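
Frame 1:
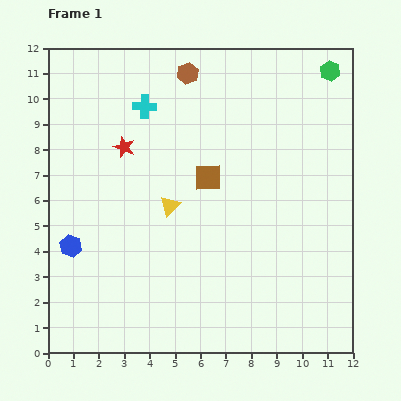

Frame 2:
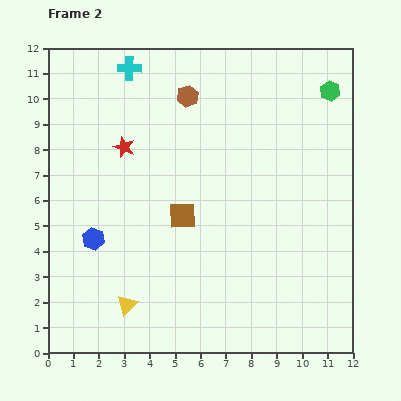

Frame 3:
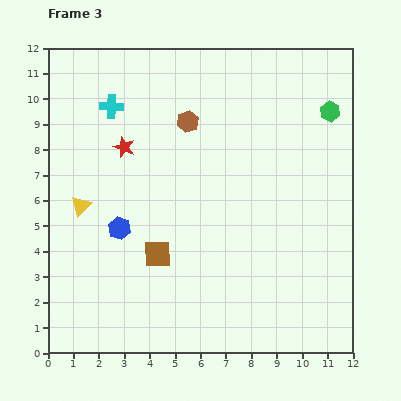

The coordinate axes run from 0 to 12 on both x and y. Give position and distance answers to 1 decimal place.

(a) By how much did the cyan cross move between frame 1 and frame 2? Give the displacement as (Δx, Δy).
(-0.6, 1.5)

The cyan cross was at (3.8, 9.7) in frame 1 and (3.2, 11.2) in frame 2.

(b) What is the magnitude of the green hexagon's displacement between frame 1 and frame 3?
1.6

The green hexagon moved from (11.1, 11.1) to (11.1, 9.5), a distance of √(0.0² + 1.6²) ≈ 1.6.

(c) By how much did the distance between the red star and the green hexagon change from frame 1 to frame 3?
-0.4

Distance in frame 1: 8.6. Distance in frame 3: 8.2.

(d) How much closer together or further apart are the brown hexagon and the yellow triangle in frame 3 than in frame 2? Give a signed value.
-3.2

Distance in frame 2: 8.5. Distance in frame 3: 5.3.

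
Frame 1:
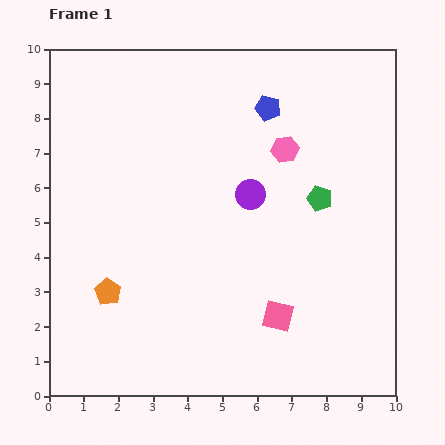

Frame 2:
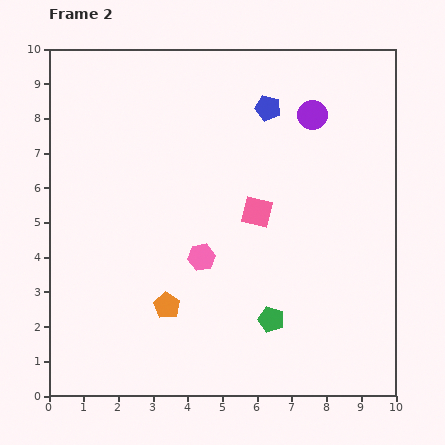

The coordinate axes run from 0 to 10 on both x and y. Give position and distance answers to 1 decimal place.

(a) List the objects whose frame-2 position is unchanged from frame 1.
the blue pentagon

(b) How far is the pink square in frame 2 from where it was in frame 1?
3.1

The pink square moved from (6.6, 2.3) to (6.0, 5.3), a distance of √(0.6² + 3.0²) ≈ 3.1.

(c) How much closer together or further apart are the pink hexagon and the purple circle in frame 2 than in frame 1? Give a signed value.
+3.6

Distance in frame 1: 1.6. Distance in frame 2: 5.2.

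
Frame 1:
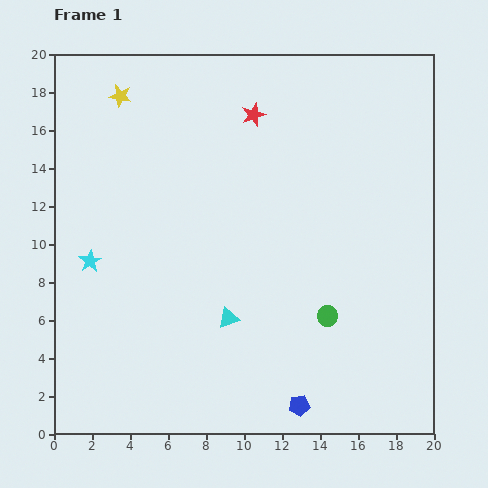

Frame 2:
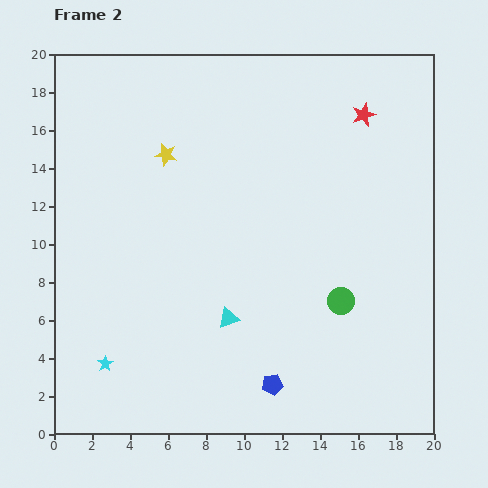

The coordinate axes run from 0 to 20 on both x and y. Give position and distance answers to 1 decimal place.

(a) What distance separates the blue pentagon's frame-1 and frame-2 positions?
1.8

The blue pentagon moved from (12.9, 1.5) to (11.5, 2.6), a distance of √(1.4² + 1.1²) ≈ 1.8.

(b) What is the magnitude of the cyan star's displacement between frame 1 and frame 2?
5.5

The cyan star moved from (1.9, 9.1) to (2.7, 3.7), a distance of √(0.8² + 5.4²) ≈ 5.5.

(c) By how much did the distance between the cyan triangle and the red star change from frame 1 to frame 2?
+2.0

Distance in frame 1: 10.8. Distance in frame 2: 12.8.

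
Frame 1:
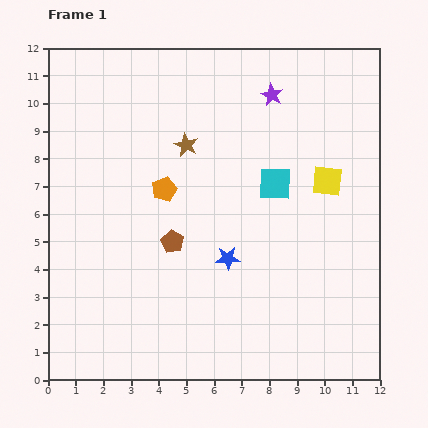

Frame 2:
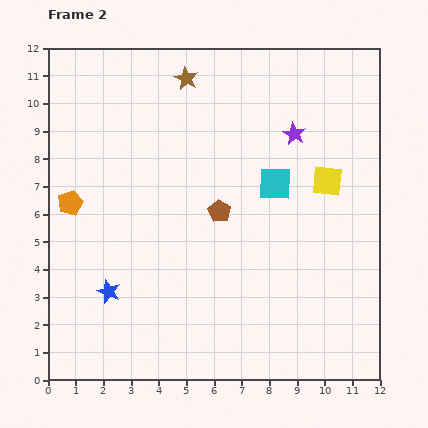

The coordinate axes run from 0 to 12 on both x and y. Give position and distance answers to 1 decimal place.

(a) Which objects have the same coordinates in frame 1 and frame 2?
the yellow square, the cyan square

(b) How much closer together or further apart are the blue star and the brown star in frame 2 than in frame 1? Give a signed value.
+3.8

Distance in frame 1: 4.4. Distance in frame 2: 8.2.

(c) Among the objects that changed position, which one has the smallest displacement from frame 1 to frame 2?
the purple star

(moved 1.6)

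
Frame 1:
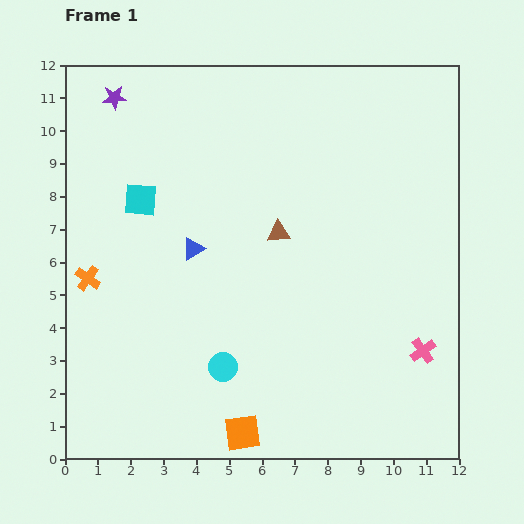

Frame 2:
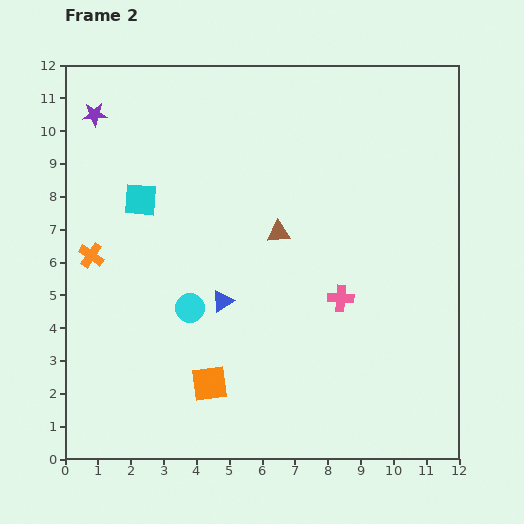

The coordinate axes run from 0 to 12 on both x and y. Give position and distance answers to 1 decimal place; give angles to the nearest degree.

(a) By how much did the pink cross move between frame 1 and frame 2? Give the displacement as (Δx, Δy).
(-2.5, 1.6)

The pink cross was at (10.9, 3.3) in frame 1 and (8.4, 4.9) in frame 2.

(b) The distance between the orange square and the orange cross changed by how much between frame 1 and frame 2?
-1.3

Distance in frame 1: 6.6. Distance in frame 2: 5.3.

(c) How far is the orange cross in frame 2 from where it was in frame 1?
0.7

The orange cross moved from (0.7, 5.5) to (0.8, 6.2), a distance of √(0.1² + 0.7²) ≈ 0.7.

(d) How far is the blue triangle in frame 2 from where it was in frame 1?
1.8

The blue triangle moved from (3.9, 6.4) to (4.8, 4.8), a distance of √(0.9² + 1.6²) ≈ 1.8.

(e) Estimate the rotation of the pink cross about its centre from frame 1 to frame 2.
39° clockwise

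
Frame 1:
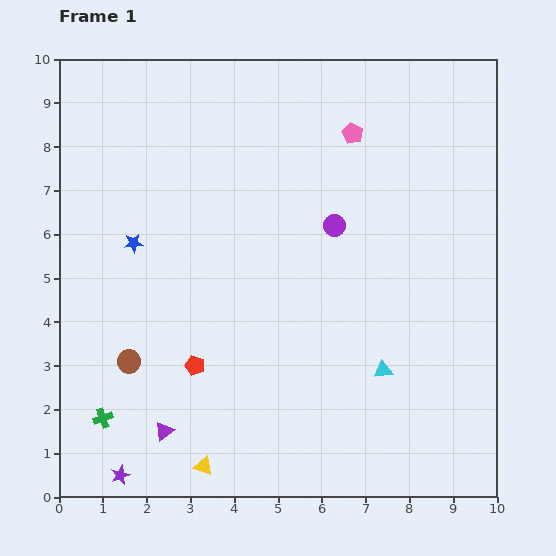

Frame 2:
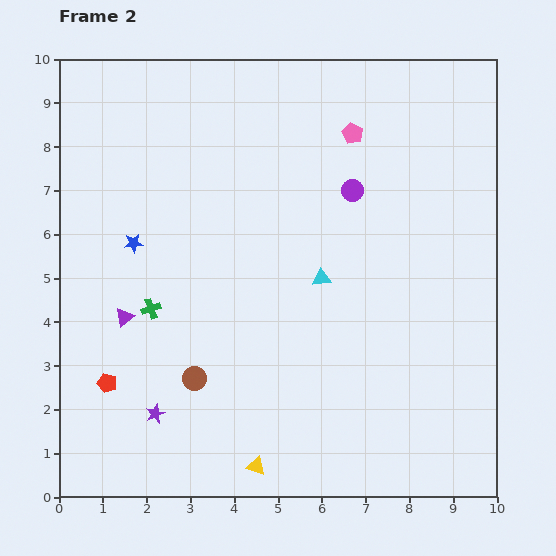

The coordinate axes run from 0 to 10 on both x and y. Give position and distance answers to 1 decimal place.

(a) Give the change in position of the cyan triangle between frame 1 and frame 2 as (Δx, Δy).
(-1.4, 2.1)

The cyan triangle was at (7.4, 2.9) in frame 1 and (6.0, 5.0) in frame 2.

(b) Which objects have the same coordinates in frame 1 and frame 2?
the blue star, the pink pentagon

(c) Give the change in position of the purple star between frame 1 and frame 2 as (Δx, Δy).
(0.8, 1.4)

The purple star was at (1.4, 0.5) in frame 1 and (2.2, 1.9) in frame 2.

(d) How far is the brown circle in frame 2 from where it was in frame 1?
1.6

The brown circle moved from (1.6, 3.1) to (3.1, 2.7), a distance of √(1.5² + 0.4²) ≈ 1.6.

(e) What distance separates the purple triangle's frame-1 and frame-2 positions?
2.8

The purple triangle moved from (2.4, 1.5) to (1.5, 4.1), a distance of √(0.9² + 2.6²) ≈ 2.8.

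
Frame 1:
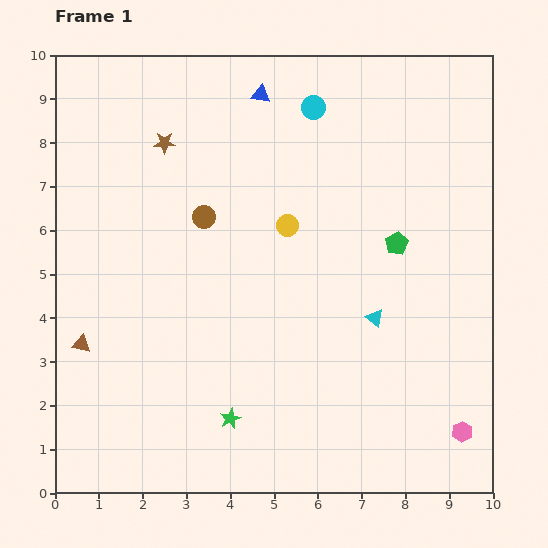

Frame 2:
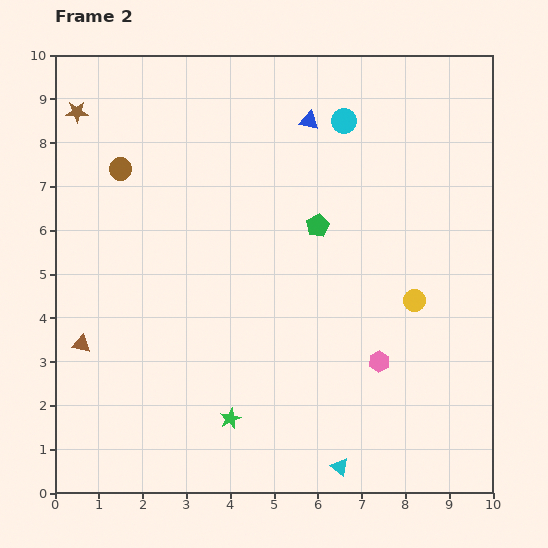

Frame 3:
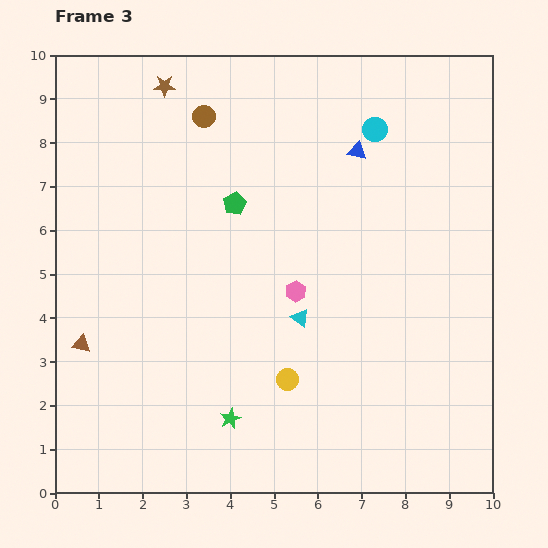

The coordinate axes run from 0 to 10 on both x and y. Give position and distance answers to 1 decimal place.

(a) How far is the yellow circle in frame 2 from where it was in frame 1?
3.4

The yellow circle moved from (5.3, 6.1) to (8.2, 4.4), a distance of √(2.9² + 1.7²) ≈ 3.4.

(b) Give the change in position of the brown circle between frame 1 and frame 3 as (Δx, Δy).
(0.0, 2.3)

The brown circle was at (3.4, 6.3) in frame 1 and (3.4, 8.6) in frame 3.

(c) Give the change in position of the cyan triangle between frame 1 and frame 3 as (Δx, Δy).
(-1.7, 0.0)

The cyan triangle was at (7.3, 4.0) in frame 1 and (5.6, 4.0) in frame 3.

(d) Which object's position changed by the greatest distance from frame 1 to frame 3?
the pink hexagon

(moved 5.0; next 3.8)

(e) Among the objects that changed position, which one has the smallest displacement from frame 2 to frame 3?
the cyan circle

(moved 0.7)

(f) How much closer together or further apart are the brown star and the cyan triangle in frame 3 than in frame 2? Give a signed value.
-4.0

Distance in frame 2: 10.1. Distance in frame 3: 6.1.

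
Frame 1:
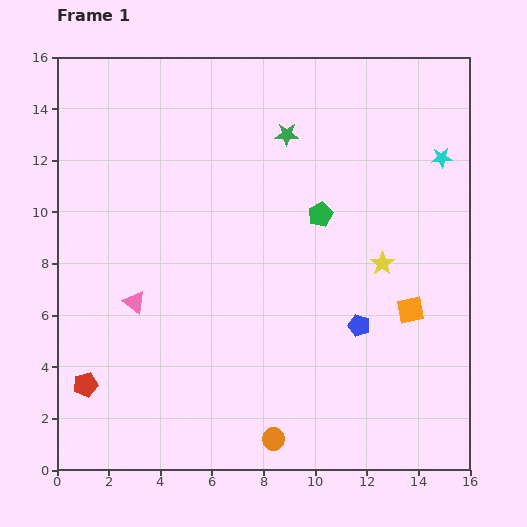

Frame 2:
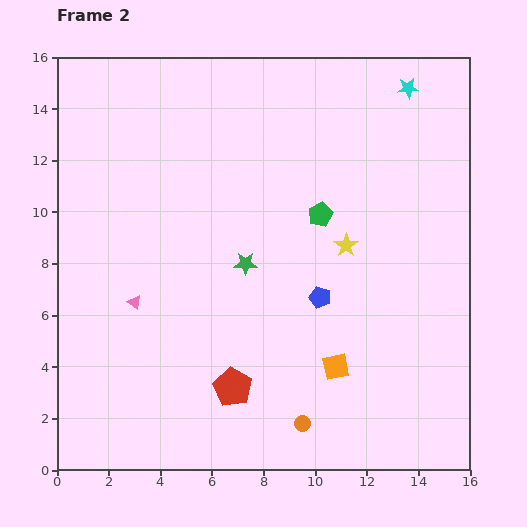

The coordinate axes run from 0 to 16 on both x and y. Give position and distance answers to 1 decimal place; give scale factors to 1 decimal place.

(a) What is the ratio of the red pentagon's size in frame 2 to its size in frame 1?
1.6×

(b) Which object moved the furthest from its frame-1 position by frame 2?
the red pentagon

(moved 5.7; next 5.2)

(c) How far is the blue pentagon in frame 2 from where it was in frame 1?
1.9

The blue pentagon moved from (11.7, 5.6) to (10.2, 6.7), a distance of √(1.5² + 1.1²) ≈ 1.9.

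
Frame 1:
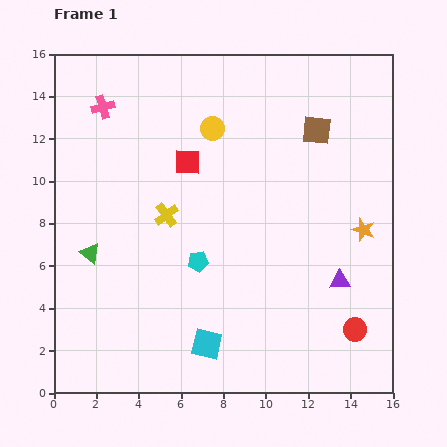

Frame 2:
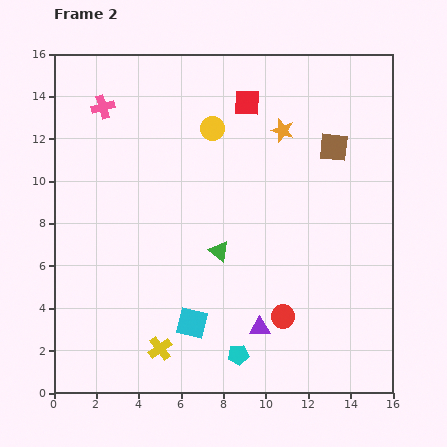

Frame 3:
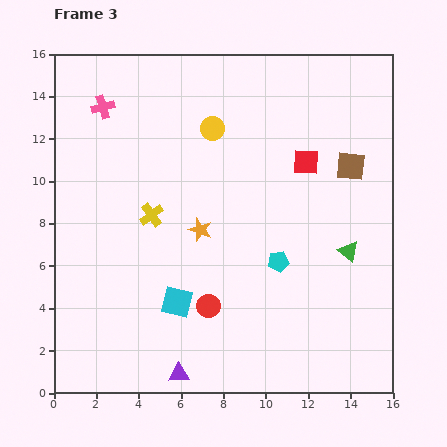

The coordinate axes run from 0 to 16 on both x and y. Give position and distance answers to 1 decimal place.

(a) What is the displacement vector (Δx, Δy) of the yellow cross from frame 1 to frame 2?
(-0.3, -6.3)

The yellow cross was at (5.3, 8.4) in frame 1 and (5.0, 2.1) in frame 2.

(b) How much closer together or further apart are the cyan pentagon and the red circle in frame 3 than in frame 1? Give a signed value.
-4.2

Distance in frame 1: 8.1. Distance in frame 3: 3.9.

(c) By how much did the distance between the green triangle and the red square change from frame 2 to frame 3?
-2.4

Distance in frame 2: 7.1. Distance in frame 3: 4.7.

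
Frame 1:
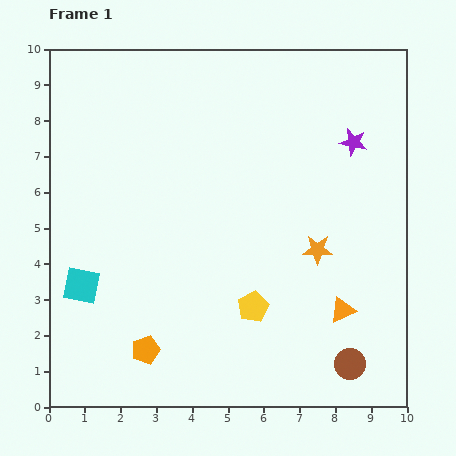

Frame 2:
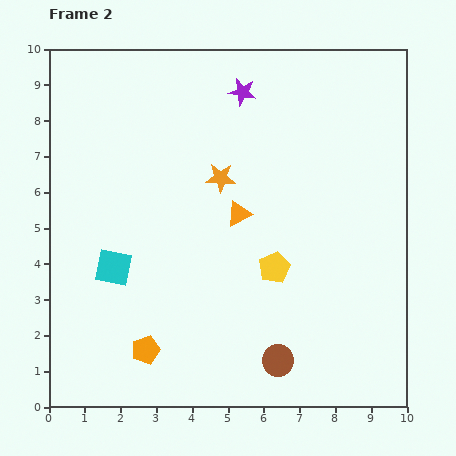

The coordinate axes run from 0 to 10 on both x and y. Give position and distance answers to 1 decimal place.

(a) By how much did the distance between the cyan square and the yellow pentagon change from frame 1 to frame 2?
-0.3

Distance in frame 1: 4.8. Distance in frame 2: 4.5.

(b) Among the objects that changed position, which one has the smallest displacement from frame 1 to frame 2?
the cyan square

(moved 1.0)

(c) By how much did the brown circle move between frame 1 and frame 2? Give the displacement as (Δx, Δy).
(-2.0, 0.1)

The brown circle was at (8.4, 1.2) in frame 1 and (6.4, 1.3) in frame 2.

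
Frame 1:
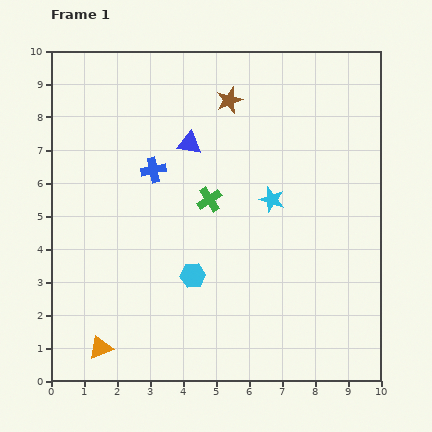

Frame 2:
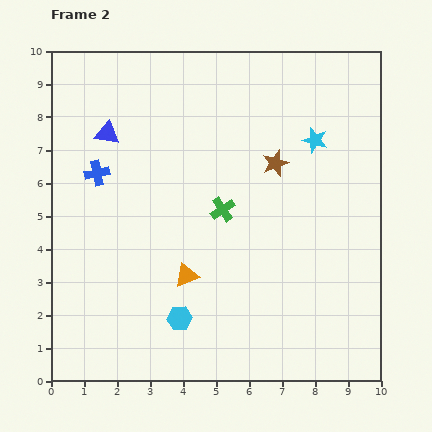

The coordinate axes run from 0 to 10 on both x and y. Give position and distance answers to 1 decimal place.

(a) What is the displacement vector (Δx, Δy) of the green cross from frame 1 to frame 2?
(0.4, -0.3)

The green cross was at (4.8, 5.5) in frame 1 and (5.2, 5.2) in frame 2.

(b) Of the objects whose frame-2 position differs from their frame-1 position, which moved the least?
the green cross

(moved 0.5)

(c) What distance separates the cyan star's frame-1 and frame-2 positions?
2.2

The cyan star moved from (6.7, 5.5) to (8.0, 7.3), a distance of √(1.3² + 1.8²) ≈ 2.2.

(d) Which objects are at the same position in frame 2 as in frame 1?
none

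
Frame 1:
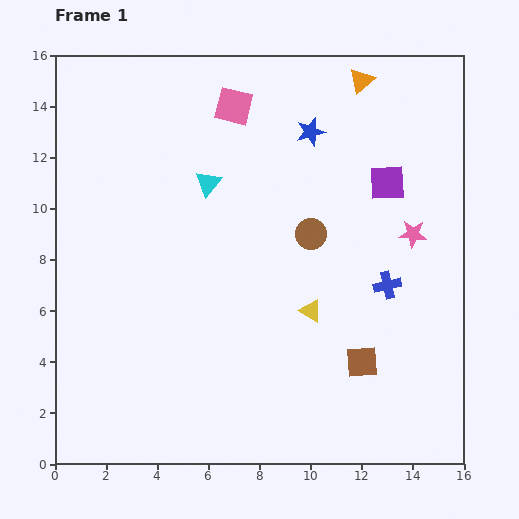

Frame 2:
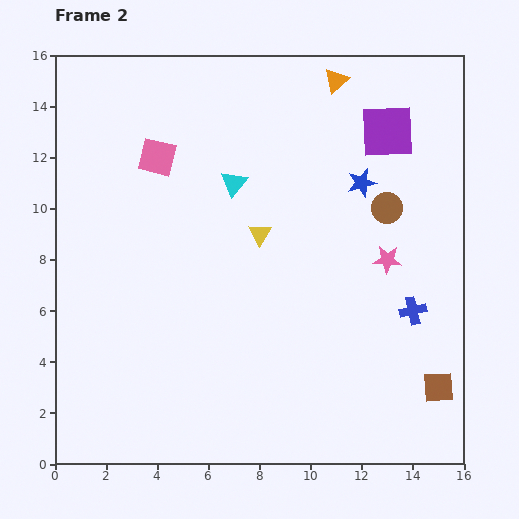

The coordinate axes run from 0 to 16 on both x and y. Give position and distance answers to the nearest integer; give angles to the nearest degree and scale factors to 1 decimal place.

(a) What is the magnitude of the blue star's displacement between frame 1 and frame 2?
3

The blue star moved from (10, 13) to (12, 11), a distance of √(2² + 2²) ≈ 3.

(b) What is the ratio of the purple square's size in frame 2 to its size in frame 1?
1.5×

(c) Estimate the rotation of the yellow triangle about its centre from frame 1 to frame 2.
30° clockwise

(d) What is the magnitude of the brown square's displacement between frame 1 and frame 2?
3

The brown square moved from (12, 4) to (15, 3), a distance of √(3² + 1²) ≈ 3.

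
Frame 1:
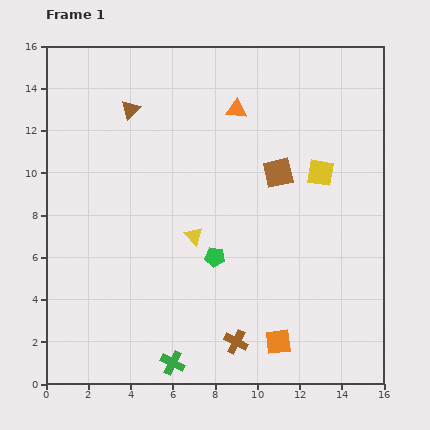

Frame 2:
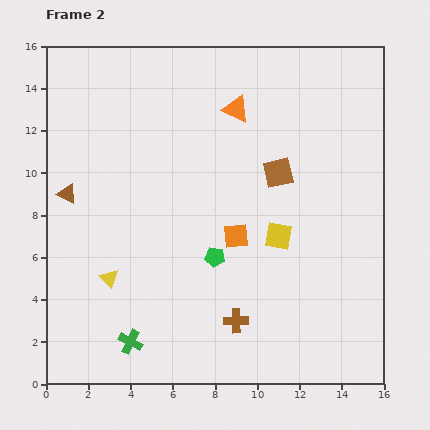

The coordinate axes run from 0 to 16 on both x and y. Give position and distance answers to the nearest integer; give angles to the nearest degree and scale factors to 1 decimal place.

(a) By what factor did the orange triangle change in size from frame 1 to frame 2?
1.3×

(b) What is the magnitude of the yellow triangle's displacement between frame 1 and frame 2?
4

The yellow triangle moved from (7, 7) to (3, 5), a distance of √(4² + 2²) ≈ 4.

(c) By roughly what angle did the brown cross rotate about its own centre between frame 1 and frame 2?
28° counter-clockwise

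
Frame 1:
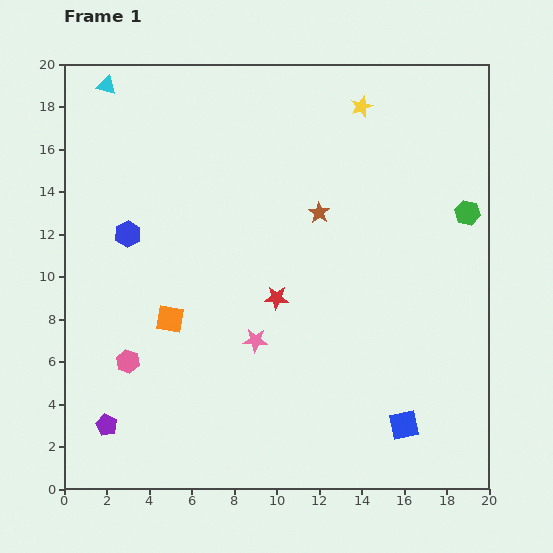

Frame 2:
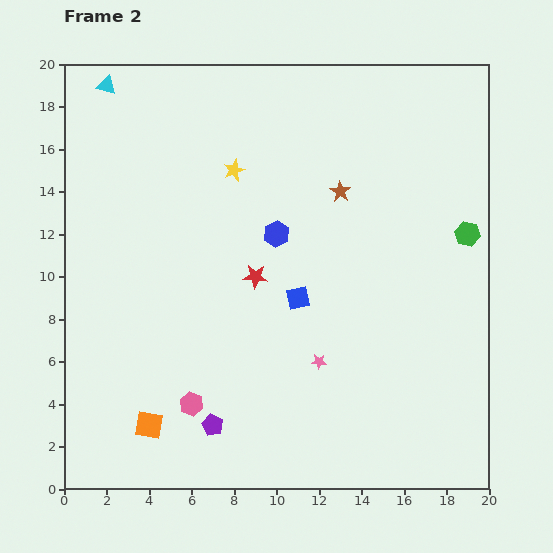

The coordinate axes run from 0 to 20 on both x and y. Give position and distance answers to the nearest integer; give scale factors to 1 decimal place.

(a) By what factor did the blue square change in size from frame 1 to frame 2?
0.8×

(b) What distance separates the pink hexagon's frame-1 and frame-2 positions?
4

The pink hexagon moved from (3, 6) to (6, 4), a distance of √(3² + 2²) ≈ 4.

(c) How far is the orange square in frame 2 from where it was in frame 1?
5

The orange square moved from (5, 8) to (4, 3), a distance of √(1² + 5²) ≈ 5.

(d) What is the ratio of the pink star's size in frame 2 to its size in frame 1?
0.6×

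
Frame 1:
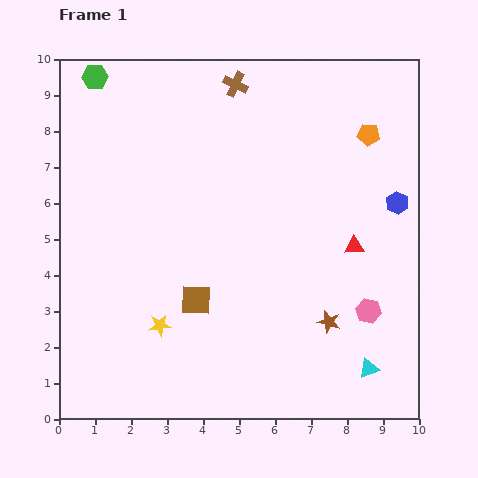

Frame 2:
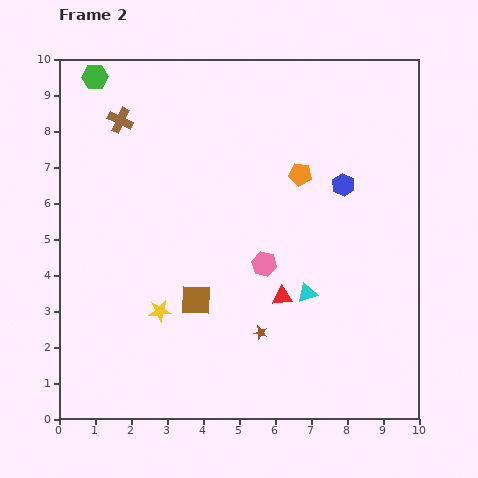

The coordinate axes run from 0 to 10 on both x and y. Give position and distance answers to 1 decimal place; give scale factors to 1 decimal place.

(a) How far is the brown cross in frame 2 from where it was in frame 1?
3.4

The brown cross moved from (4.9, 9.3) to (1.7, 8.3), a distance of √(3.2² + 1.0²) ≈ 3.4.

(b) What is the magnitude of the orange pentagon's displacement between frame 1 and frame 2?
2.2

The orange pentagon moved from (8.6, 7.9) to (6.7, 6.8), a distance of √(1.9² + 1.1²) ≈ 2.2.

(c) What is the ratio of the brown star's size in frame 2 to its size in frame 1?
0.6×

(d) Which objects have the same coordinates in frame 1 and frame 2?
the brown square, the green hexagon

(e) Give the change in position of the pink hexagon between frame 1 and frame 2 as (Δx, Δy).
(-2.9, 1.3)

The pink hexagon was at (8.6, 3.0) in frame 1 and (5.7, 4.3) in frame 2.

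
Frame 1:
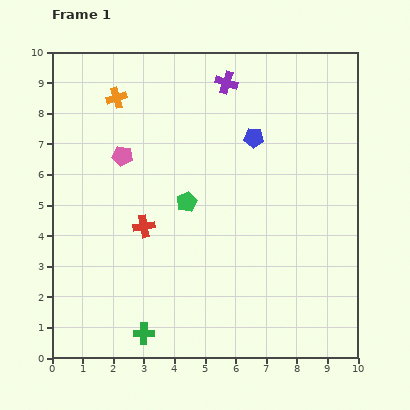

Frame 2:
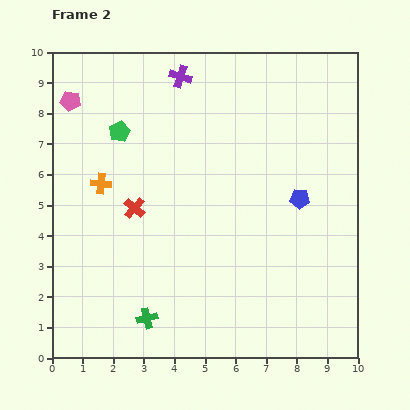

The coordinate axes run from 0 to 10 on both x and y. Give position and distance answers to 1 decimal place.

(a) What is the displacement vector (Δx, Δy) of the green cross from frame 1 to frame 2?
(0.1, 0.5)

The green cross was at (3.0, 0.8) in frame 1 and (3.1, 1.3) in frame 2.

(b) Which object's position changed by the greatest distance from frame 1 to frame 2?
the green pentagon

(moved 3.2; next 2.8)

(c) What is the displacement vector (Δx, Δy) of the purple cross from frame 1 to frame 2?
(-1.5, 0.2)

The purple cross was at (5.7, 9.0) in frame 1 and (4.2, 9.2) in frame 2.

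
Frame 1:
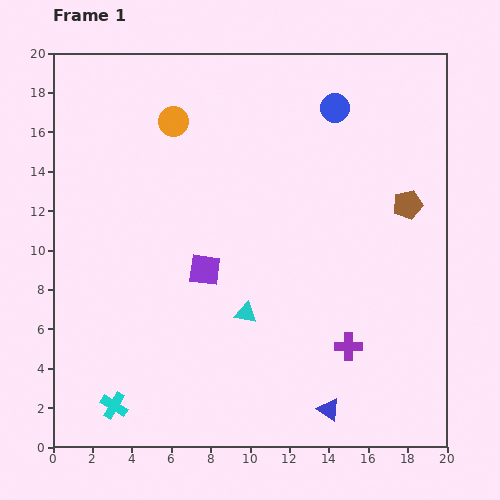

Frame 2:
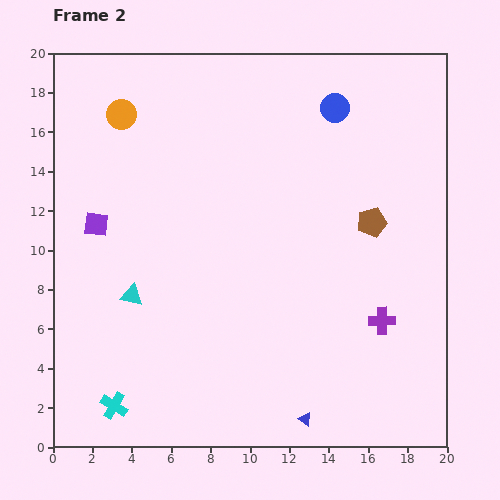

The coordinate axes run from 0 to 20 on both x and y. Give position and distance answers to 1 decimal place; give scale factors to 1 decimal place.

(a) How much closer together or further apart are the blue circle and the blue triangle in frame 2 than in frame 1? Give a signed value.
+0.6

Distance in frame 1: 15.3. Distance in frame 2: 15.9.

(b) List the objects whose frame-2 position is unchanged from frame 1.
the cyan cross, the blue circle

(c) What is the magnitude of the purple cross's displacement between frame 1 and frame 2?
2.1

The purple cross moved from (15.0, 5.1) to (16.7, 6.4), a distance of √(1.7² + 1.3²) ≈ 2.1.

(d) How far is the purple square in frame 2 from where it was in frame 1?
6.0

The purple square moved from (7.7, 9.0) to (2.2, 11.3), a distance of √(5.5² + 2.3²) ≈ 6.0.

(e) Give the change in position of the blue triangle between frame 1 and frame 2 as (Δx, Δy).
(-1.2, -0.5)

The blue triangle was at (14.0, 1.9) in frame 1 and (12.8, 1.4) in frame 2.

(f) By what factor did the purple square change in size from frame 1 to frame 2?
0.8×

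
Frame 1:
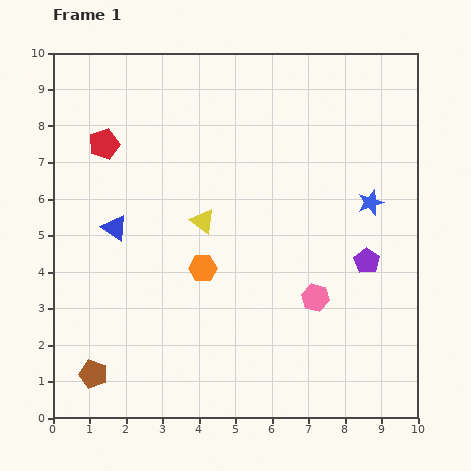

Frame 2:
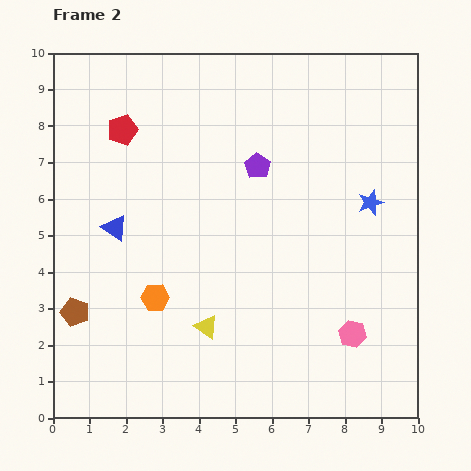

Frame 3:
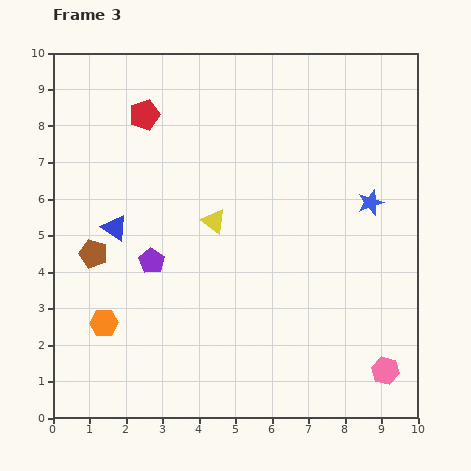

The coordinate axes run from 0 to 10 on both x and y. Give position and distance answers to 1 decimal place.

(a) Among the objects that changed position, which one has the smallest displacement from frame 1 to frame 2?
the red pentagon

(moved 0.6)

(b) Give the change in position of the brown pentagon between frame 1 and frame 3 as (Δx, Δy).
(0.0, 3.3)

The brown pentagon was at (1.1, 1.2) in frame 1 and (1.1, 4.5) in frame 3.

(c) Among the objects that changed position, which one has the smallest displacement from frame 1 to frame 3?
the yellow triangle

(moved 0.3)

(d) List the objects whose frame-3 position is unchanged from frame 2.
the blue triangle, the blue star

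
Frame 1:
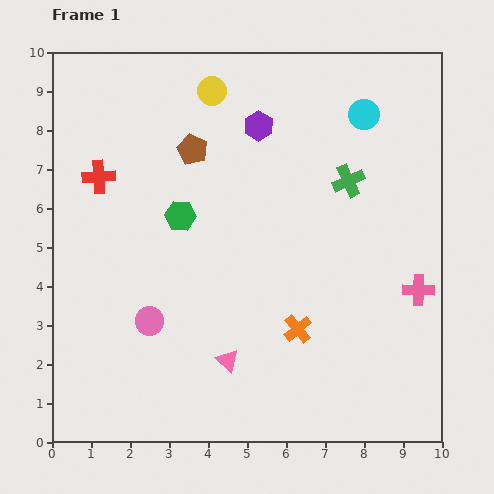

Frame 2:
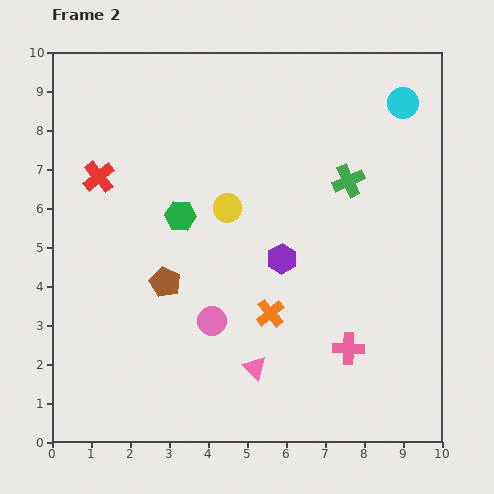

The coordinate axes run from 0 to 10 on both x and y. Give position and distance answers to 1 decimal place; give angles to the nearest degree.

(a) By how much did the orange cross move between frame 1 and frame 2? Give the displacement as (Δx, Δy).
(-0.7, 0.4)

The orange cross was at (6.3, 2.9) in frame 1 and (5.6, 3.3) in frame 2.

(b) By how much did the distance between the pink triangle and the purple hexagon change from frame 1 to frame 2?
-3.2

Distance in frame 1: 6.1. Distance in frame 2: 2.9.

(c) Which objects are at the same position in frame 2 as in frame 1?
the red cross, the green cross, the green hexagon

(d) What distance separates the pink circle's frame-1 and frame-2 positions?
1.6

The pink circle moved from (2.5, 3.1) to (4.1, 3.1), a distance of √(1.6² + 0.0²) ≈ 1.6.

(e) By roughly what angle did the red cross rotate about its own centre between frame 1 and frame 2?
36° counter-clockwise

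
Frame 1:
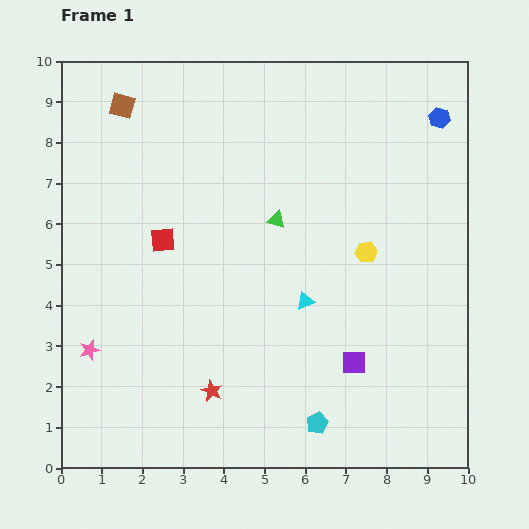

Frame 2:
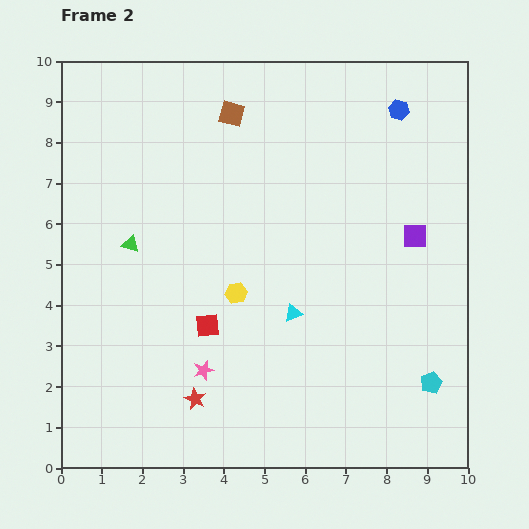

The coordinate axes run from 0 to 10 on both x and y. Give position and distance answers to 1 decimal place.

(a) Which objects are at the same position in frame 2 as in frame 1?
none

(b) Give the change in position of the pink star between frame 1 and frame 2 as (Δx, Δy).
(2.8, -0.5)

The pink star was at (0.7, 2.9) in frame 1 and (3.5, 2.4) in frame 2.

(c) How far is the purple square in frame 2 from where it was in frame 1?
3.4

The purple square moved from (7.2, 2.6) to (8.7, 5.7), a distance of √(1.5² + 3.1²) ≈ 3.4.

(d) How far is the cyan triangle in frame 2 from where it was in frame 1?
0.4

The cyan triangle moved from (6.0, 4.1) to (5.7, 3.8), a distance of √(0.3² + 0.3²) ≈ 0.4.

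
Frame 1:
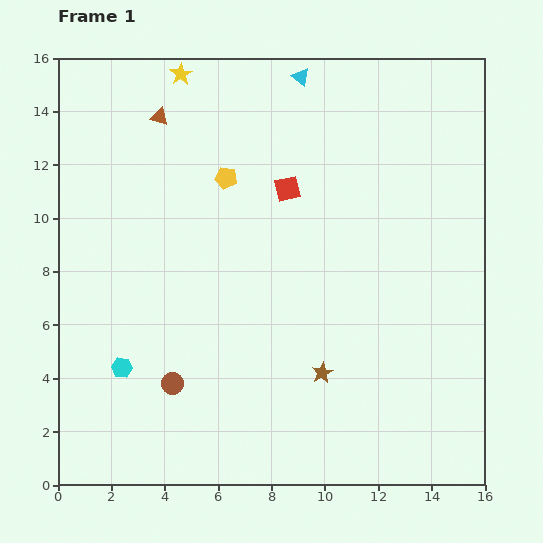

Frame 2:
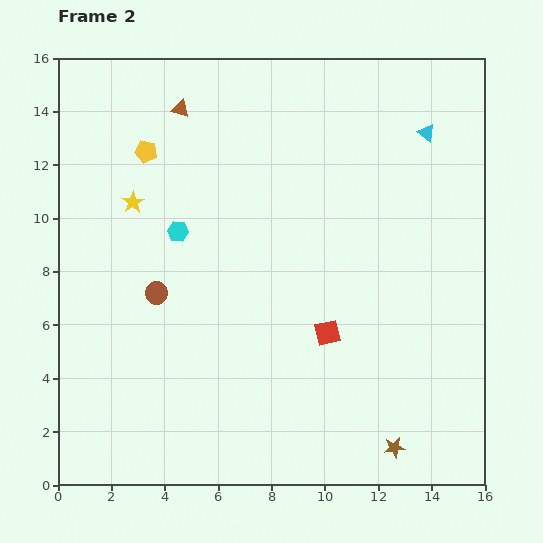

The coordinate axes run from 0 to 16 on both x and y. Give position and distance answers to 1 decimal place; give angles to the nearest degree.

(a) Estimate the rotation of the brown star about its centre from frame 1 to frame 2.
18° clockwise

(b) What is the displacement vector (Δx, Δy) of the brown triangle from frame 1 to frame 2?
(0.8, 0.3)

The brown triangle was at (3.8, 13.8) in frame 1 and (4.6, 14.1) in frame 2.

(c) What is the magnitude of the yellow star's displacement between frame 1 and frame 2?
5.1

The yellow star moved from (4.6, 15.4) to (2.8, 10.6), a distance of √(1.8² + 4.8²) ≈ 5.1.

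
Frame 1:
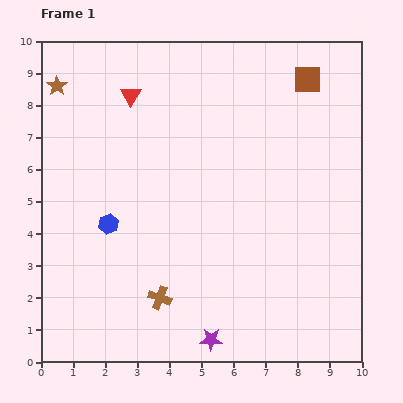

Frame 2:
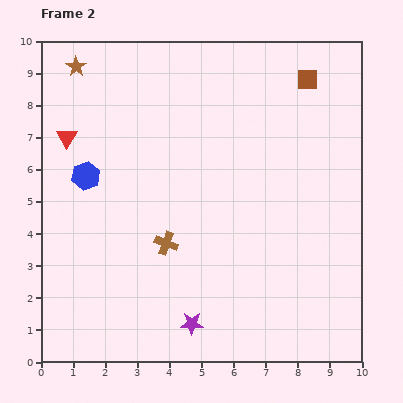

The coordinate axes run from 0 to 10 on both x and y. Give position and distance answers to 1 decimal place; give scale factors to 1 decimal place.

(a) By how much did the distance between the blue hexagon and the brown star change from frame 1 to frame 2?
-1.2

Distance in frame 1: 4.6. Distance in frame 2: 3.4.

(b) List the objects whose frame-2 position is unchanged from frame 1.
the brown square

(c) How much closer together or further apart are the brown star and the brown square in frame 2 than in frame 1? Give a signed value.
-0.6

Distance in frame 1: 7.8. Distance in frame 2: 7.2.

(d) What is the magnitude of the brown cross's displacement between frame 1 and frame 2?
1.7

The brown cross moved from (3.7, 2.0) to (3.9, 3.7), a distance of √(0.2² + 1.7²) ≈ 1.7.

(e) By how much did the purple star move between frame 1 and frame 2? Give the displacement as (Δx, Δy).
(-0.6, 0.5)

The purple star was at (5.3, 0.7) in frame 1 and (4.7, 1.2) in frame 2.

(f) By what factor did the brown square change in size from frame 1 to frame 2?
0.7×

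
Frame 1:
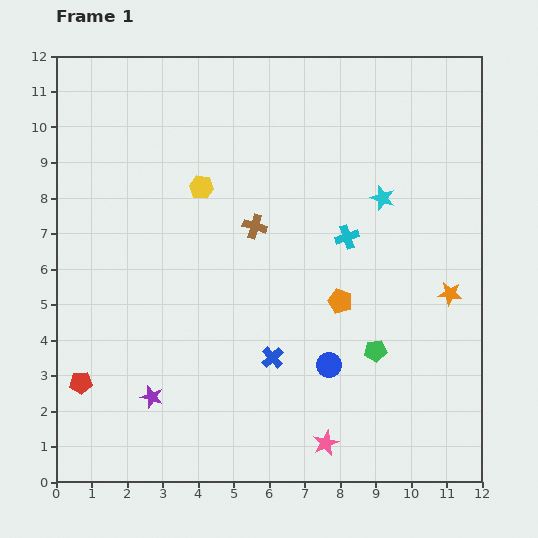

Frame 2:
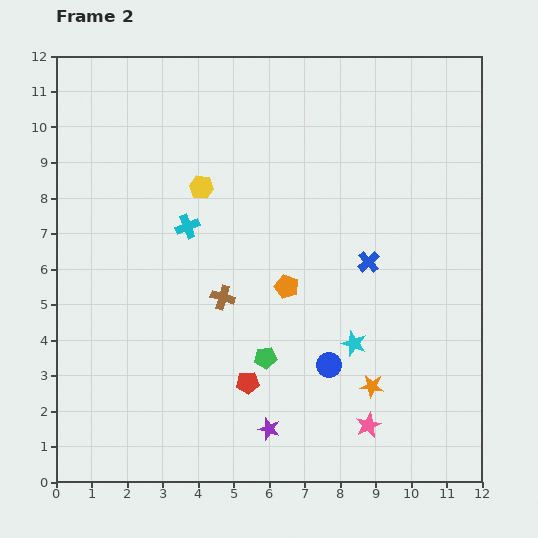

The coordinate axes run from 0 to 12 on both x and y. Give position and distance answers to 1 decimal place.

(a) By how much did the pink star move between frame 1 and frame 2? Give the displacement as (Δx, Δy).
(1.2, 0.5)

The pink star was at (7.6, 1.1) in frame 1 and (8.8, 1.6) in frame 2.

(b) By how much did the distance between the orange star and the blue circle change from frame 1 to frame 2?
-2.6

Distance in frame 1: 3.9. Distance in frame 2: 1.3.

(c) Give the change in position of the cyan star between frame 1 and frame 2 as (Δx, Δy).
(-0.8, -4.1)

The cyan star was at (9.2, 8.0) in frame 1 and (8.4, 3.9) in frame 2.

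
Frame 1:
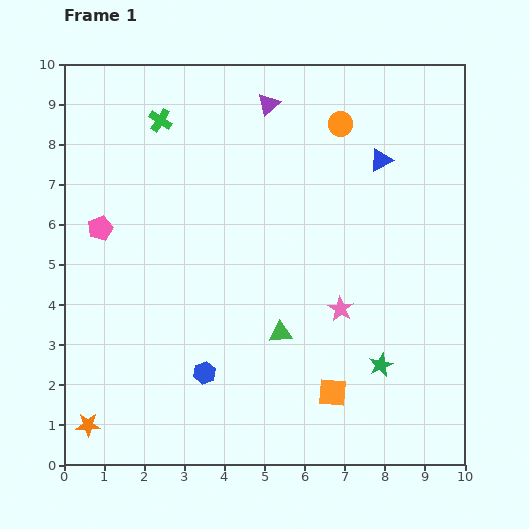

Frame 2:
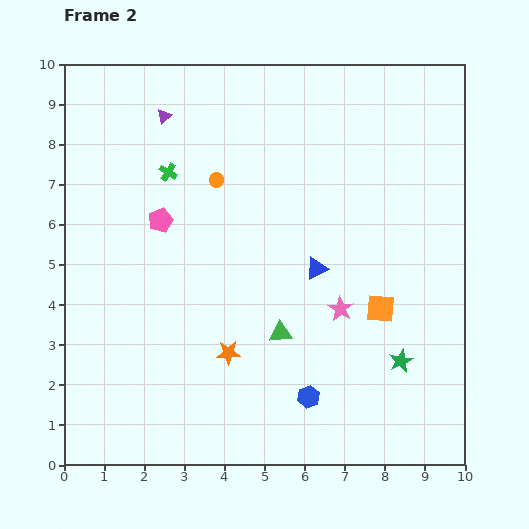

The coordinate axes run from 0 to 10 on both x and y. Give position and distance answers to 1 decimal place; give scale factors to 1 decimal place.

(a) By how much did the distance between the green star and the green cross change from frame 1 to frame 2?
-0.7

Distance in frame 1: 8.2. Distance in frame 2: 7.5.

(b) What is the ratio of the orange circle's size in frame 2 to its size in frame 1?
0.6×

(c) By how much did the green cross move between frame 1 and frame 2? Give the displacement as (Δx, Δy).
(0.2, -1.3)

The green cross was at (2.4, 8.6) in frame 1 and (2.6, 7.3) in frame 2.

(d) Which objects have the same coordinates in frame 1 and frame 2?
the pink star, the green triangle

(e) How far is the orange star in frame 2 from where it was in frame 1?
3.9

The orange star moved from (0.6, 1.0) to (4.1, 2.8), a distance of √(3.5² + 1.8²) ≈ 3.9.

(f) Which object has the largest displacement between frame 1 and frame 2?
the orange star

(moved 3.9; next 3.4)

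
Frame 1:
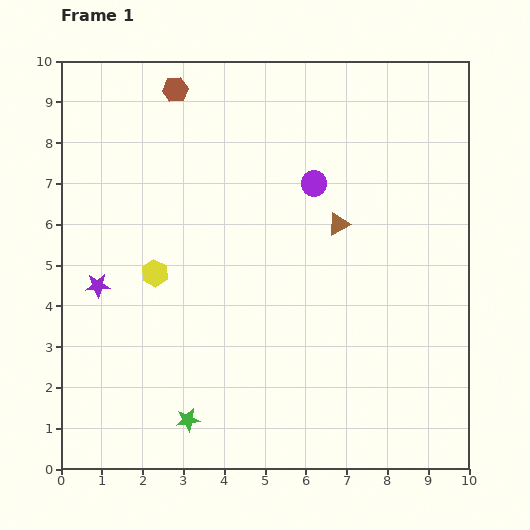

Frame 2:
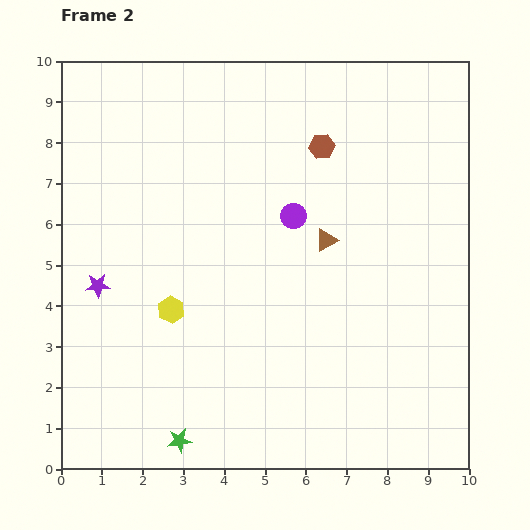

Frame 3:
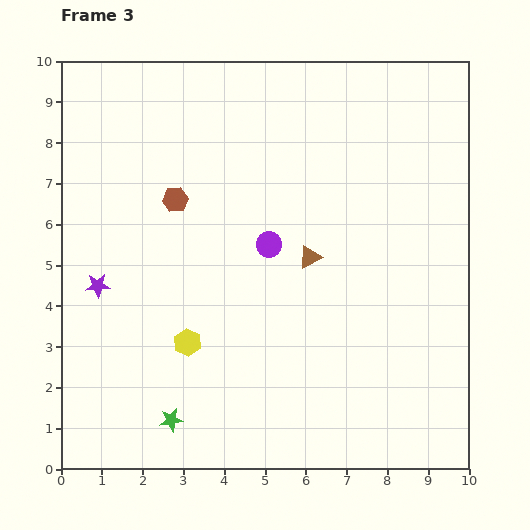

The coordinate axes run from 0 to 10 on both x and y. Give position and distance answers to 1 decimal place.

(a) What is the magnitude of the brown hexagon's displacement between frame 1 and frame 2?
3.9

The brown hexagon moved from (2.8, 9.3) to (6.4, 7.9), a distance of √(3.6² + 1.4²) ≈ 3.9.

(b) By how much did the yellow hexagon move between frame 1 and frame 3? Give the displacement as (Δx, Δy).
(0.8, -1.7)

The yellow hexagon was at (2.3, 4.8) in frame 1 and (3.1, 3.1) in frame 3.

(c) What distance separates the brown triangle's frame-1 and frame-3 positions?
1.1

The brown triangle moved from (6.8, 6.0) to (6.1, 5.2), a distance of √(0.7² + 0.8²) ≈ 1.1.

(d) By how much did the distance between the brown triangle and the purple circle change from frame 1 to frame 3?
-0.2

Distance in frame 1: 1.2. Distance in frame 3: 1.0.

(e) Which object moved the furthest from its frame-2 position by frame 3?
the brown hexagon

(moved 3.8; next 0.9)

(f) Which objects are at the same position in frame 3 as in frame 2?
the purple star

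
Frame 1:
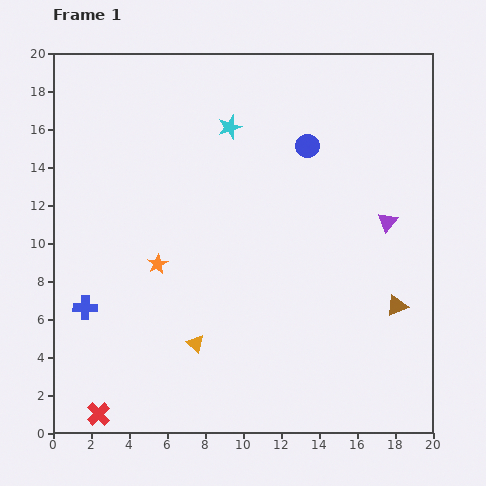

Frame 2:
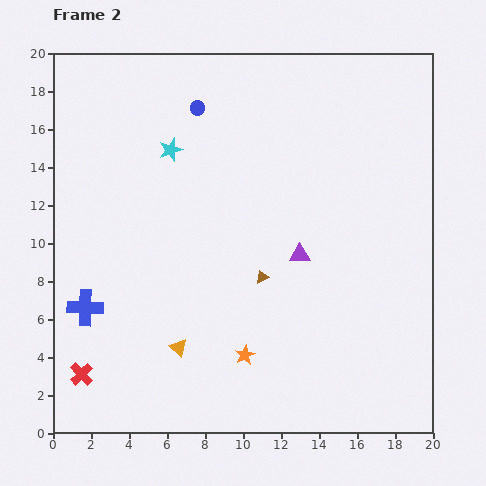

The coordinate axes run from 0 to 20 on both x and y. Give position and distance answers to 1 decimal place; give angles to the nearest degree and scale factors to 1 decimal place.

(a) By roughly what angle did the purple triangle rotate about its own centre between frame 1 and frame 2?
50° clockwise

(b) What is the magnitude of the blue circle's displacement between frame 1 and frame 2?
6.1

The blue circle moved from (13.4, 15.1) to (7.6, 17.1), a distance of √(5.8² + 2.0²) ≈ 6.1.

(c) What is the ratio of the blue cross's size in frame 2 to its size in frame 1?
1.5×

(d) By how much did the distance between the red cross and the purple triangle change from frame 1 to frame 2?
-5.1

Distance in frame 1: 18.2. Distance in frame 2: 13.1.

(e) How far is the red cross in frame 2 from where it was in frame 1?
2.3

The red cross moved from (2.4, 1.0) to (1.5, 3.1), a distance of √(0.9² + 2.1²) ≈ 2.3.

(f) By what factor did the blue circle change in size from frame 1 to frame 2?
0.6×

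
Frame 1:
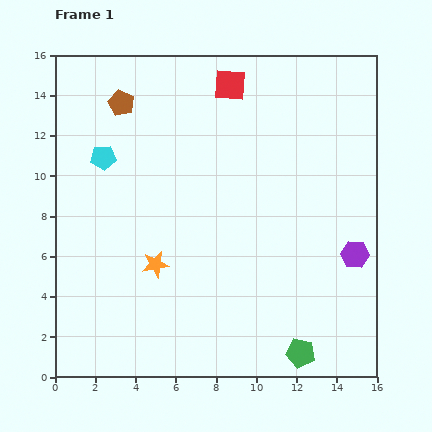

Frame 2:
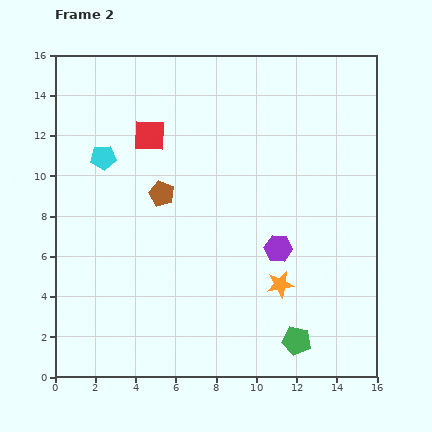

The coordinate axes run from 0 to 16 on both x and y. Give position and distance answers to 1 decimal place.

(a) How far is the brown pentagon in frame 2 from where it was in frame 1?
4.9

The brown pentagon moved from (3.3, 13.6) to (5.3, 9.1), a distance of √(2.0² + 4.5²) ≈ 4.9.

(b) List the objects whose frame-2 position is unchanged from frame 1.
the cyan pentagon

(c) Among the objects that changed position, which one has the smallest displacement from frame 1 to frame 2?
the green pentagon

(moved 0.6)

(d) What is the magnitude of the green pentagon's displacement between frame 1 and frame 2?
0.6

The green pentagon moved from (12.2, 1.2) to (12.0, 1.8), a distance of √(0.2² + 0.6²) ≈ 0.6.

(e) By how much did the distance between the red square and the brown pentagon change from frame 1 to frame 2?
-2.5

Distance in frame 1: 5.5. Distance in frame 2: 3.0.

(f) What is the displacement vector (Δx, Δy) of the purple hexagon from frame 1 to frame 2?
(-3.8, 0.3)

The purple hexagon was at (14.9, 6.1) in frame 1 and (11.1, 6.4) in frame 2.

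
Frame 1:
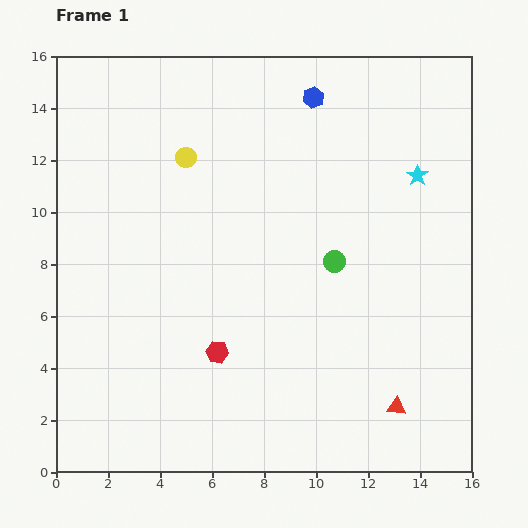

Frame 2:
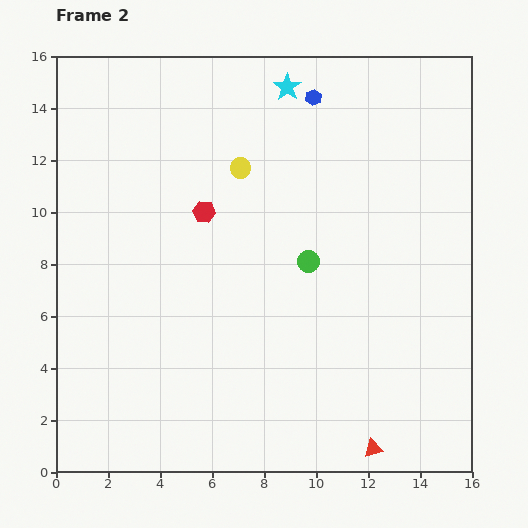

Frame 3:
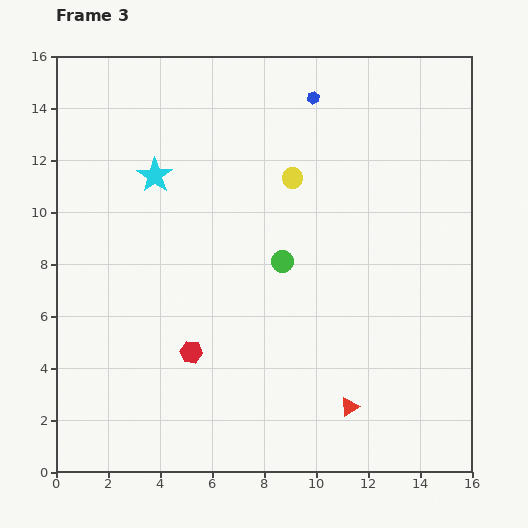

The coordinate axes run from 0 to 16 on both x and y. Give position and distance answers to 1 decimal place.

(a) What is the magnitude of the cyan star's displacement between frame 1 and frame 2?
6.0

The cyan star moved from (13.9, 11.4) to (8.9, 14.8), a distance of √(5.0² + 3.4²) ≈ 6.0.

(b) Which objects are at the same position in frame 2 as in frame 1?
the blue hexagon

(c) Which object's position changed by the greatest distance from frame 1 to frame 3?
the cyan star

(moved 10.1; next 4.2)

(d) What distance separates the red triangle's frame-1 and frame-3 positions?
1.8

The red triangle moved from (13.1, 2.5) to (11.3, 2.5), a distance of √(1.8² + 0.0²) ≈ 1.8.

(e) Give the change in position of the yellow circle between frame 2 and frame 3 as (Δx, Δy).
(2.0, -0.4)

The yellow circle was at (7.1, 11.7) in frame 2 and (9.1, 11.3) in frame 3.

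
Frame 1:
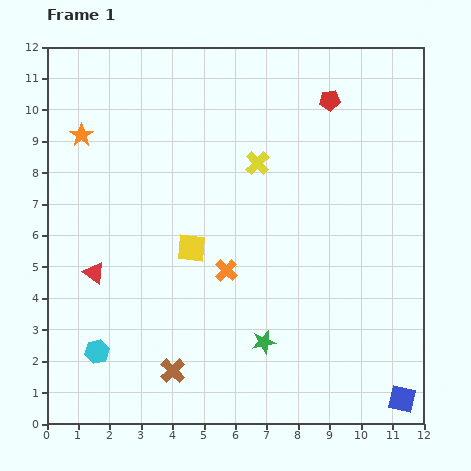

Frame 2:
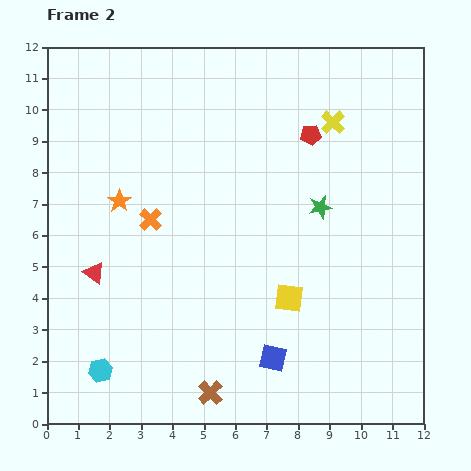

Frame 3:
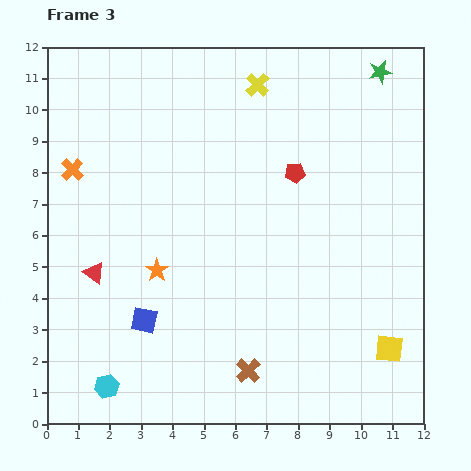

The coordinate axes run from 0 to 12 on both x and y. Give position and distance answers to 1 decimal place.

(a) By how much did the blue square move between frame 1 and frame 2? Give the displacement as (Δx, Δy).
(-4.1, 1.3)

The blue square was at (11.3, 0.8) in frame 1 and (7.2, 2.1) in frame 2.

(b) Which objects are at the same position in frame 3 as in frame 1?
the red triangle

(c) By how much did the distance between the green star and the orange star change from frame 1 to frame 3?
+0.7

Distance in frame 1: 8.8. Distance in frame 3: 9.5.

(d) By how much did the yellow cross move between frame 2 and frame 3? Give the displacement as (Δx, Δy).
(-2.4, 1.2)

The yellow cross was at (9.1, 9.6) in frame 2 and (6.7, 10.8) in frame 3.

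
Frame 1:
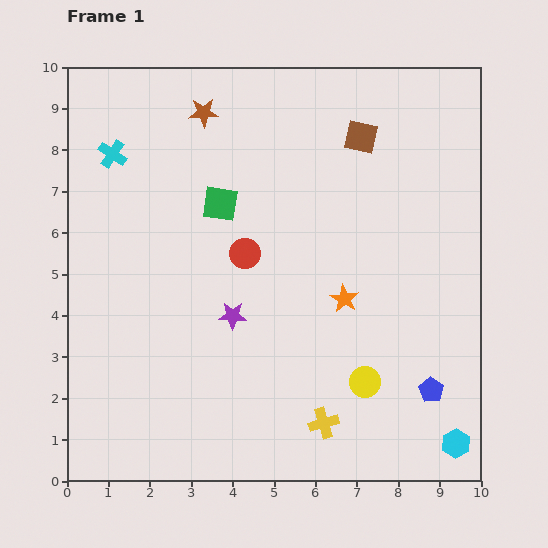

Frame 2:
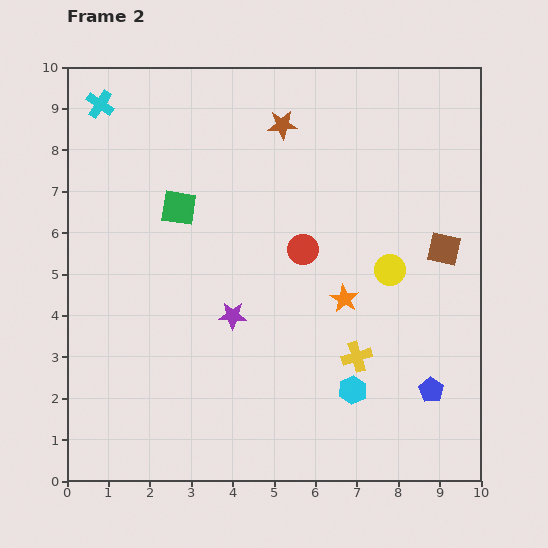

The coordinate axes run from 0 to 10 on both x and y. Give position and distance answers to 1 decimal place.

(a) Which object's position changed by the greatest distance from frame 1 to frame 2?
the brown square

(moved 3.4; next 2.8)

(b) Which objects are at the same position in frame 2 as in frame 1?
the purple star, the blue pentagon, the orange star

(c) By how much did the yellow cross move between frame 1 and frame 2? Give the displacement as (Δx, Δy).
(0.8, 1.6)

The yellow cross was at (6.2, 1.4) in frame 1 and (7.0, 3.0) in frame 2.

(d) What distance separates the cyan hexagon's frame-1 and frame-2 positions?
2.8

The cyan hexagon moved from (9.4, 0.9) to (6.9, 2.2), a distance of √(2.5² + 1.3²) ≈ 2.8.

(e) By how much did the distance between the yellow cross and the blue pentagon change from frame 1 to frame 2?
-0.7

Distance in frame 1: 2.7. Distance in frame 2: 2.0.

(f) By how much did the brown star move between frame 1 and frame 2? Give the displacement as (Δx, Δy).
(1.9, -0.3)

The brown star was at (3.3, 8.9) in frame 1 and (5.2, 8.6) in frame 2.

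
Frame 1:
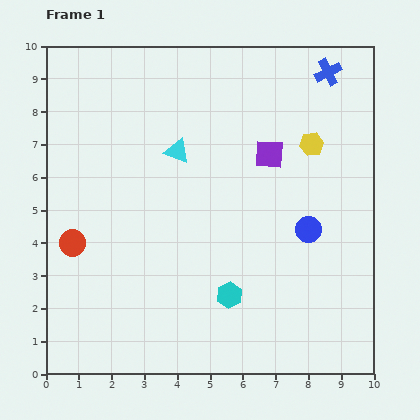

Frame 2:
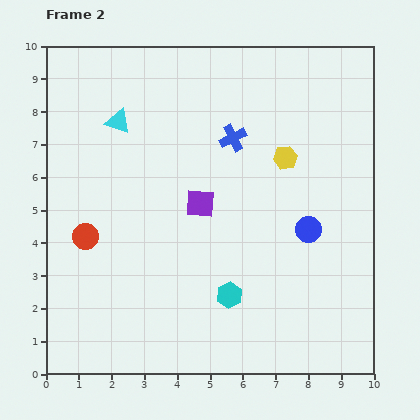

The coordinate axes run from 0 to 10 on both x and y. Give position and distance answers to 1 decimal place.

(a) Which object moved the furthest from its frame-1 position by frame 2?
the blue cross

(moved 3.5; next 2.6)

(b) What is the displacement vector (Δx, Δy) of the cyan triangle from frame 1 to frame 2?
(-1.8, 0.9)

The cyan triangle was at (4.0, 6.8) in frame 1 and (2.2, 7.7) in frame 2.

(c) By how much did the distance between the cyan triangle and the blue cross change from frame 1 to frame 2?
-1.7

Distance in frame 1: 5.2. Distance in frame 2: 3.5.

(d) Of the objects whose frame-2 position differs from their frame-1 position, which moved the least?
the red circle

(moved 0.4)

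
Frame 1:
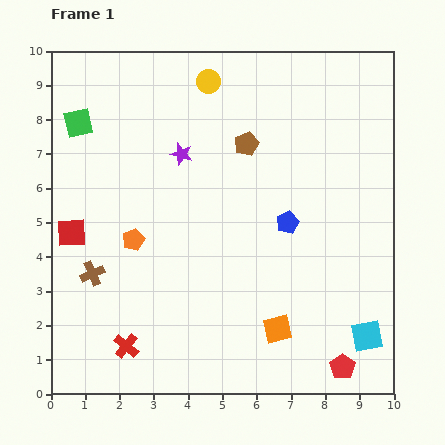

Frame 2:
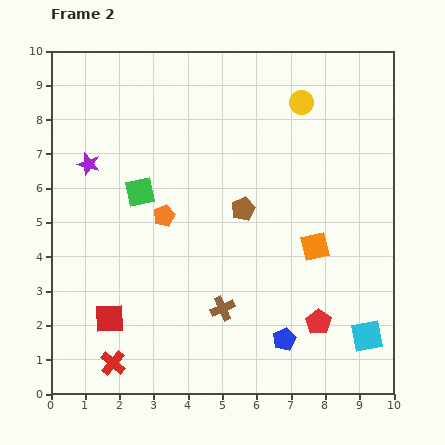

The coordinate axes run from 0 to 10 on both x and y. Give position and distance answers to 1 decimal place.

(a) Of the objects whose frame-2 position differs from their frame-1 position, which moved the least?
the red cross

(moved 0.6)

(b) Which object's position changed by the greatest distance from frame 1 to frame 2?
the brown cross

(moved 3.9; next 3.4)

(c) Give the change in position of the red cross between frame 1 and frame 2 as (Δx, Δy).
(-0.4, -0.5)

The red cross was at (2.2, 1.4) in frame 1 and (1.8, 0.9) in frame 2.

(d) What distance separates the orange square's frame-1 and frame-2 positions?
2.6

The orange square moved from (6.6, 1.9) to (7.7, 4.3), a distance of √(1.1² + 2.4²) ≈ 2.6.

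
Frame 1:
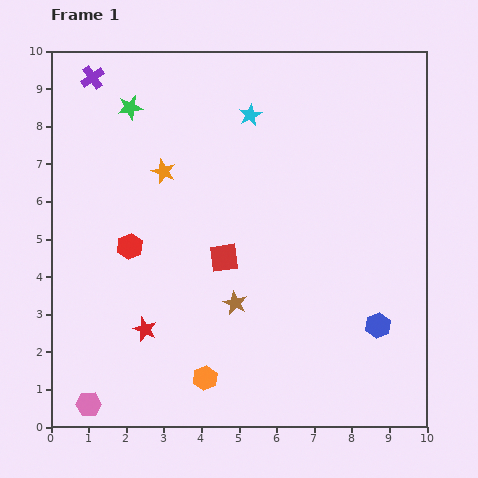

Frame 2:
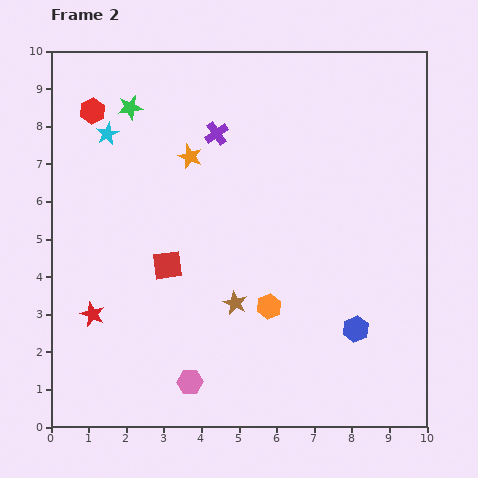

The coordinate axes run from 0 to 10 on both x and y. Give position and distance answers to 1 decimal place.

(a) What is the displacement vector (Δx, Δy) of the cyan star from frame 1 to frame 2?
(-3.8, -0.5)

The cyan star was at (5.3, 8.3) in frame 1 and (1.5, 7.8) in frame 2.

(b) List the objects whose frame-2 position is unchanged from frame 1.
the green star, the brown star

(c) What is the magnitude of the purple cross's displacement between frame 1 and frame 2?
3.6

The purple cross moved from (1.1, 9.3) to (4.4, 7.8), a distance of √(3.3² + 1.5²) ≈ 3.6.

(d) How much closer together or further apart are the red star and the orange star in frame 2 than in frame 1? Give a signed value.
+0.7

Distance in frame 1: 4.2. Distance in frame 2: 4.9.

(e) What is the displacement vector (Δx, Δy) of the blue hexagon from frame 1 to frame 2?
(-0.6, -0.1)

The blue hexagon was at (8.7, 2.7) in frame 1 and (8.1, 2.6) in frame 2.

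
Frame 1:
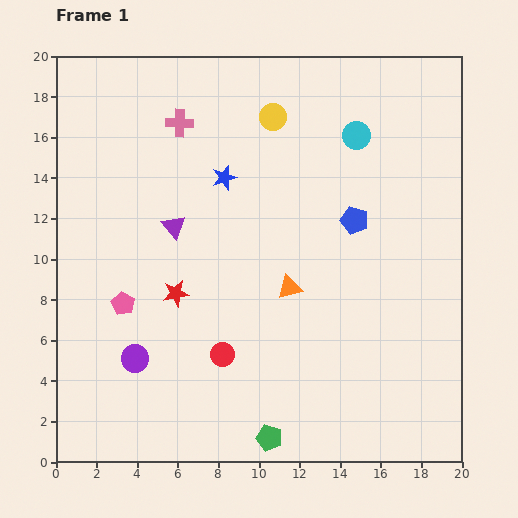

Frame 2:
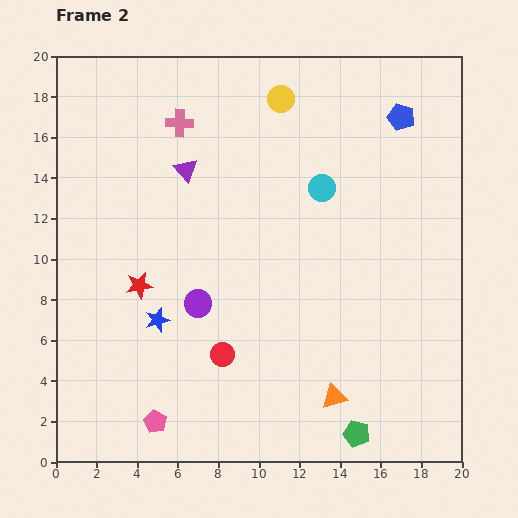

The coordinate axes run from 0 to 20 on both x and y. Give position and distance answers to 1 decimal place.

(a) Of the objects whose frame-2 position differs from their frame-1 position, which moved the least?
the yellow circle

(moved 1.0)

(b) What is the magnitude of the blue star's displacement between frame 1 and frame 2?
7.7

The blue star moved from (8.3, 14.0) to (5.0, 7.0), a distance of √(3.3² + 7.0²) ≈ 7.7.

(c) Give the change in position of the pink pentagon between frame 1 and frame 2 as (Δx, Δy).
(1.6, -5.8)

The pink pentagon was at (3.3, 7.8) in frame 1 and (4.9, 2.0) in frame 2.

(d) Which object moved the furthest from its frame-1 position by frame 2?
the blue star

(moved 7.7; next 6.0)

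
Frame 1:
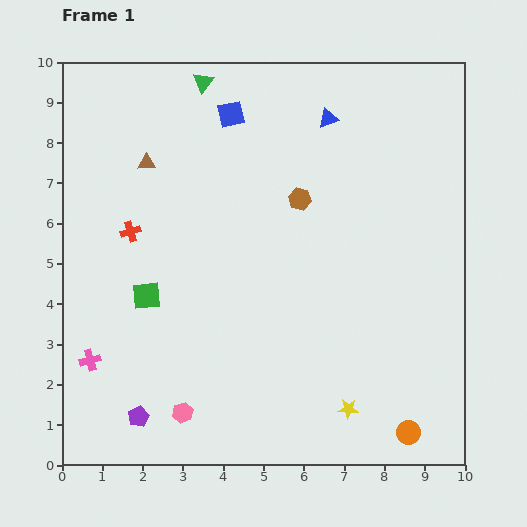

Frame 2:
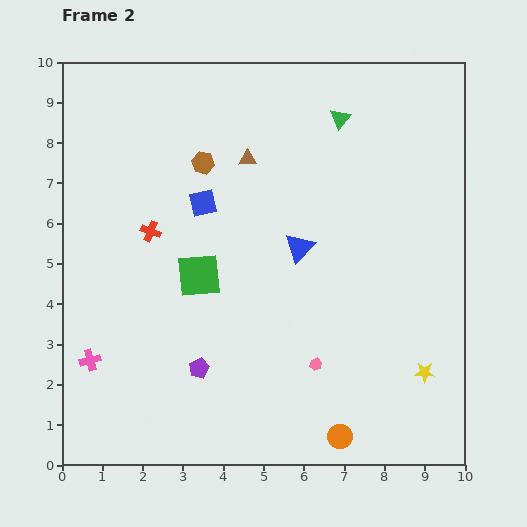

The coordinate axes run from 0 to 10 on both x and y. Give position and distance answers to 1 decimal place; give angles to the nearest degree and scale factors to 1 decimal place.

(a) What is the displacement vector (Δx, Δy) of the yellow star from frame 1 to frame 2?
(1.9, 0.9)

The yellow star was at (7.1, 1.4) in frame 1 and (9.0, 2.3) in frame 2.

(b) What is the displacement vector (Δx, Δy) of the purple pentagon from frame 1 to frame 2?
(1.5, 1.2)

The purple pentagon was at (1.9, 1.2) in frame 1 and (3.4, 2.4) in frame 2.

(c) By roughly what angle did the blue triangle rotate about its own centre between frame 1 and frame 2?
28° counter-clockwise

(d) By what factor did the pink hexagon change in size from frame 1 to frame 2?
0.6×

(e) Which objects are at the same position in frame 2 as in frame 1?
the pink cross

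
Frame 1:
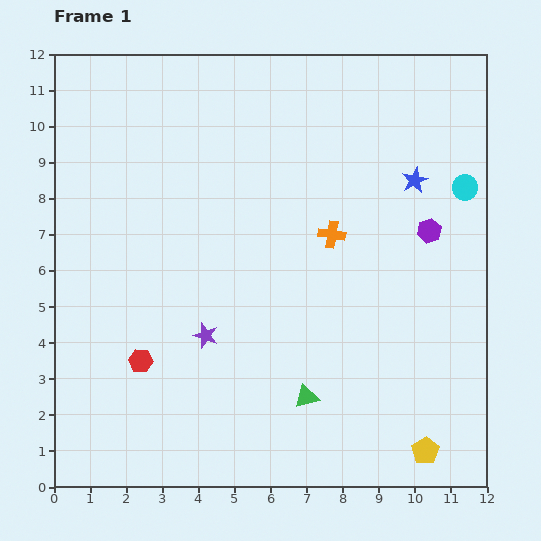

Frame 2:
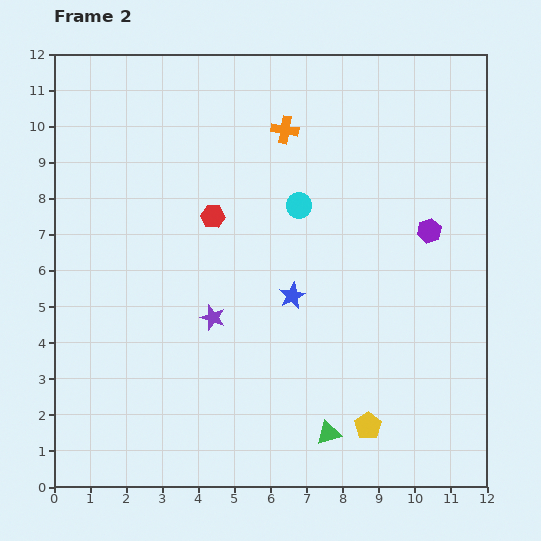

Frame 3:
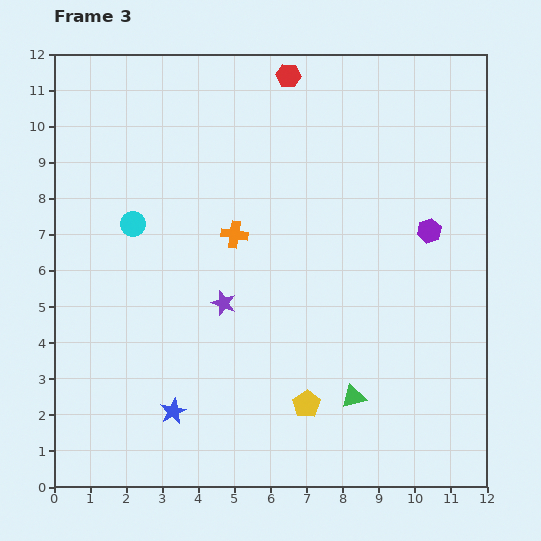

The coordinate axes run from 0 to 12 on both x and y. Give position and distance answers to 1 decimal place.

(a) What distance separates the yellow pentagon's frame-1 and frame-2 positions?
1.7

The yellow pentagon moved from (10.3, 1.0) to (8.7, 1.7), a distance of √(1.6² + 0.7²) ≈ 1.7.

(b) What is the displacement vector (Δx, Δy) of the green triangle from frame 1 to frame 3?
(1.3, 0.0)

The green triangle was at (7.0, 2.5) in frame 1 and (8.3, 2.5) in frame 3.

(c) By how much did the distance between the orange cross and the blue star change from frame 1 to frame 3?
+2.5

Distance in frame 1: 2.7. Distance in frame 3: 5.2.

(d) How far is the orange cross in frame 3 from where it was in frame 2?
3.2

The orange cross moved from (6.4, 9.9) to (5.0, 7.0), a distance of √(1.4² + 2.9²) ≈ 3.2.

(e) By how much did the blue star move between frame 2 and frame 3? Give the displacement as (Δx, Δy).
(-3.3, -3.2)

The blue star was at (6.6, 5.3) in frame 2 and (3.3, 2.1) in frame 3.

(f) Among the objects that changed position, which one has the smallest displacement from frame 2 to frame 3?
the purple star

(moved 0.5)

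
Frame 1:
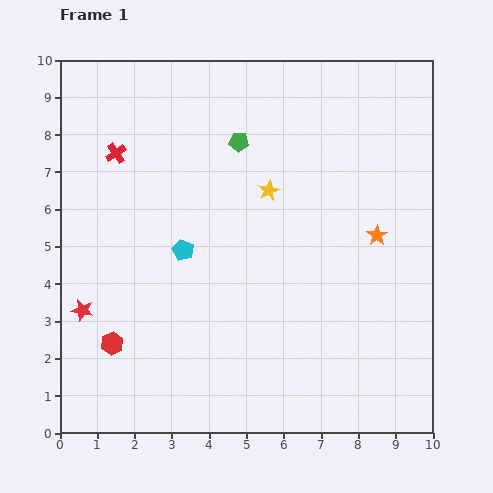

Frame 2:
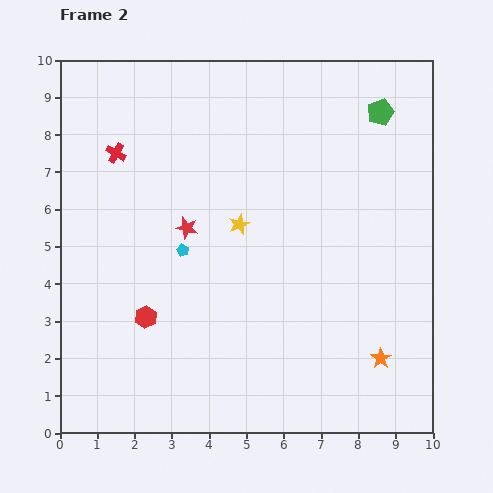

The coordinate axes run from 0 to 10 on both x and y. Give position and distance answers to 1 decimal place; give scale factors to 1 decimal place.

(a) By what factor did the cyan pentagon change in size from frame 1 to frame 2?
0.6×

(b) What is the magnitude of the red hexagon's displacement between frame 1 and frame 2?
1.1

The red hexagon moved from (1.4, 2.4) to (2.3, 3.1), a distance of √(0.9² + 0.7²) ≈ 1.1.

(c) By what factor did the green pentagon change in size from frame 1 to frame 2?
1.4×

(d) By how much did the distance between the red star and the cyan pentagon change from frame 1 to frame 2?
-2.5

Distance in frame 1: 3.1. Distance in frame 2: 0.6.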